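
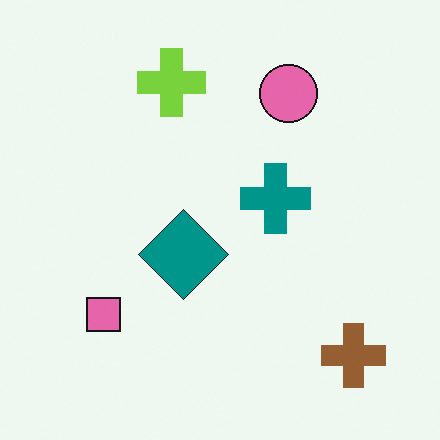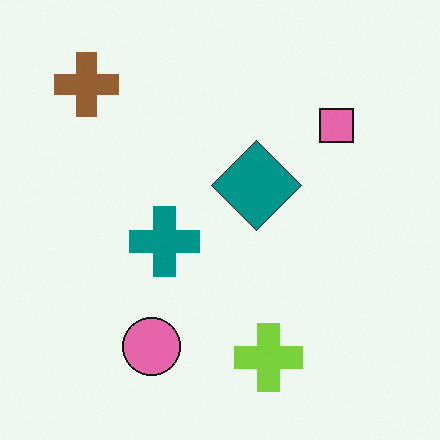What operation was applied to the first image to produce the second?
This is the original image rotated 180°.

The brown cross sits in the bottom-right of the first image and the top-left of the second — consistent with a whole-image 180° rotation.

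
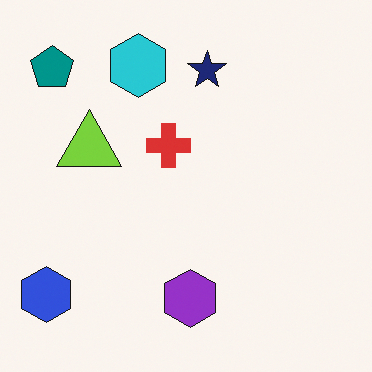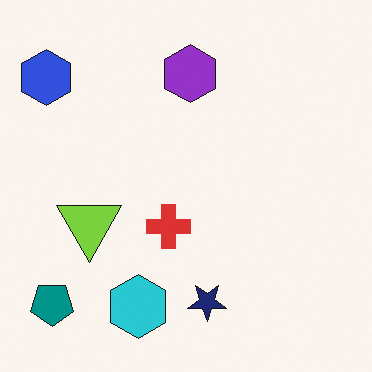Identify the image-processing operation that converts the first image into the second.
Flipped vertically (top ↔ bottom).

The cyan hexagon is in the top of the first image and the bottom of the second — shapes on opposite sides of the horizontal midline have swapped in a mirror flip.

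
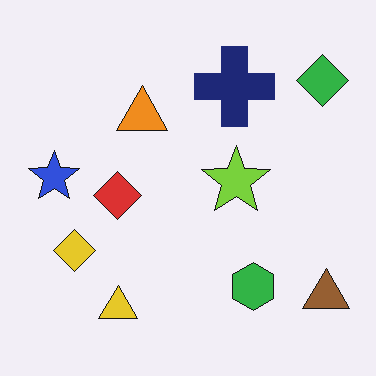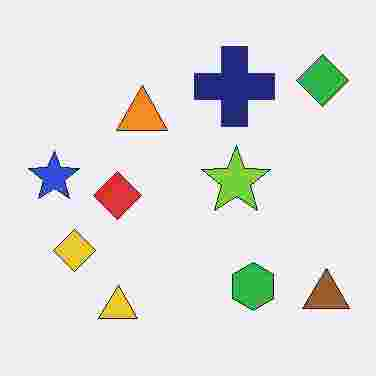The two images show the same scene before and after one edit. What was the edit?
The second image is the first heavily JPEG-compressed with obvious blocking artifacts.

Blocky 8×8 compression artifacts appear around shape edges and the flat background shows ringing — characteristic JPEG degradation.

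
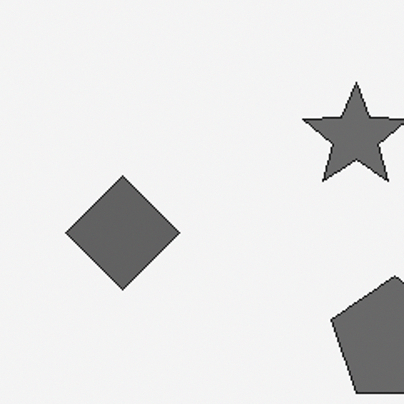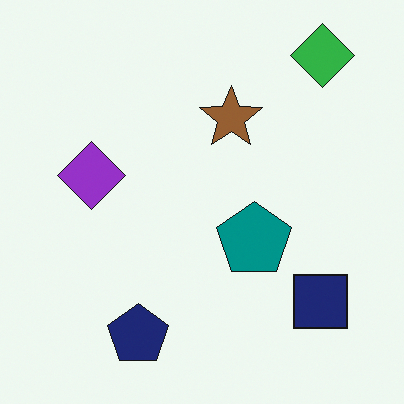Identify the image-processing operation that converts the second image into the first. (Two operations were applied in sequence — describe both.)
The first image is the second converted to grayscale, then cropped tightly and scaled back up.

All color is removed — every shape is now a shade of grey. The visible shapes are larger and the field of view is narrower; shapes near the original edges may be partly or wholly outside the frame — a crop-and-rescale.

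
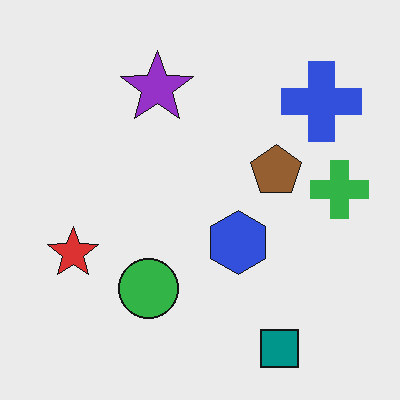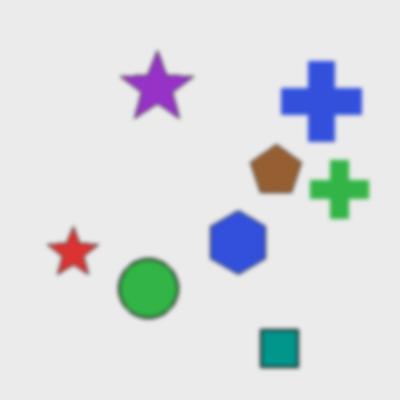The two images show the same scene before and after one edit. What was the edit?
The transformation is: slightly softened.

Shape edges and outlines are uniformly softened across the whole image.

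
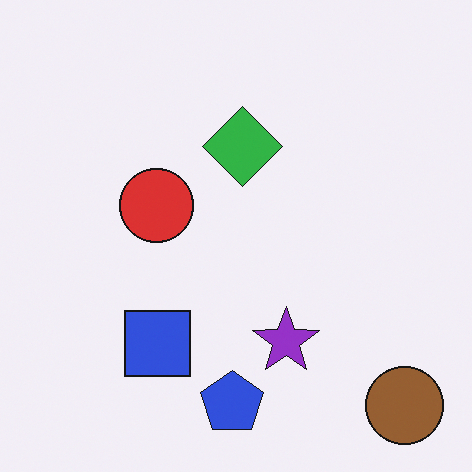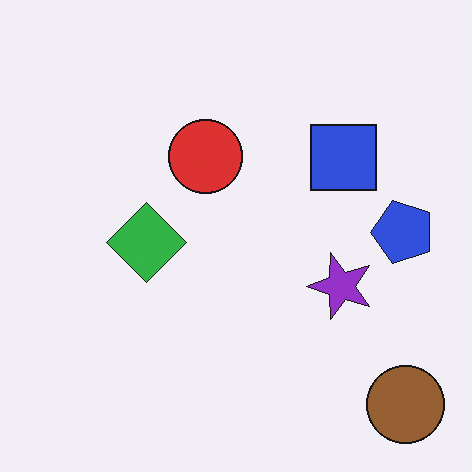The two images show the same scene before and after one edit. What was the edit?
This is the original image transposed (reflected across the top-left ↔ bottom-right diagonal).

Shapes have swapped their row and column positions — what was in the top-right is now in the bottom-left — a diagonal reflection.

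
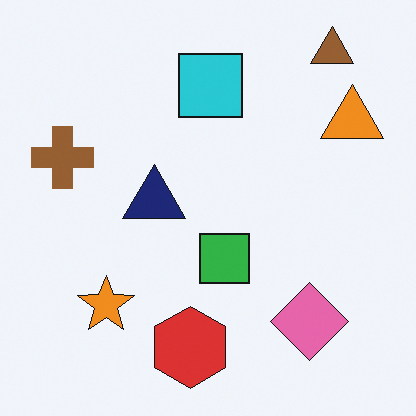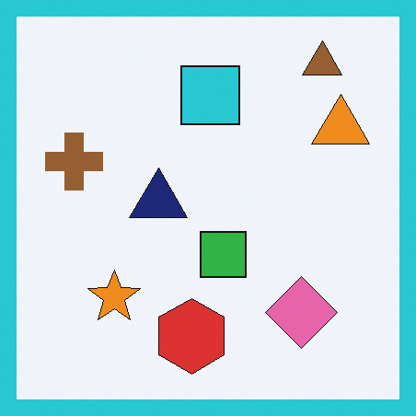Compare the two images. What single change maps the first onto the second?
The transformation is: framed with a cyan border.

A solid cyan frame runs around the edge of the second image, with the content slightly shrunk inside it.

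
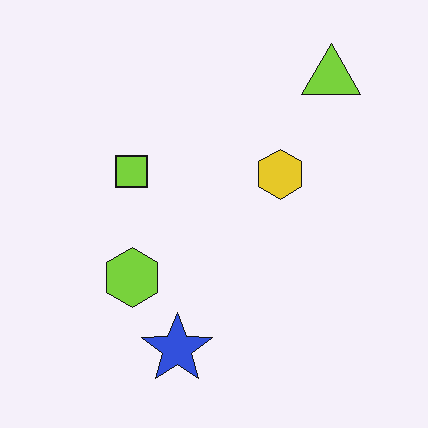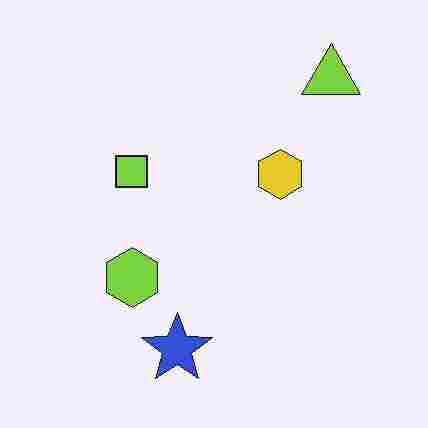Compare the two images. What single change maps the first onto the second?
It was degraded with heavy JPEG compression.

Blocky 8×8 compression artifacts appear around shape edges and the flat background shows ringing — characteristic JPEG degradation.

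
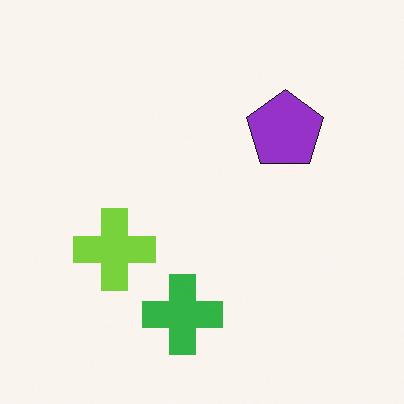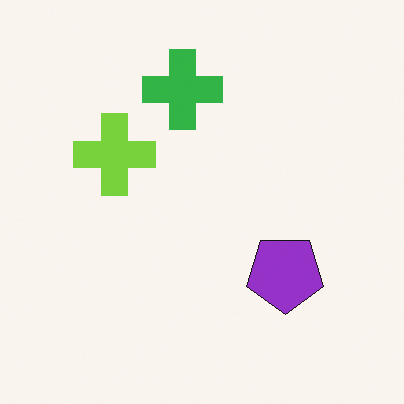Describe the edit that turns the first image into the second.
The second image is the first flipped vertically (top ↔ bottom).

The green cross is in the bottom of the first image and the top of the second — shapes on opposite sides of the horizontal midline have swapped in a mirror flip.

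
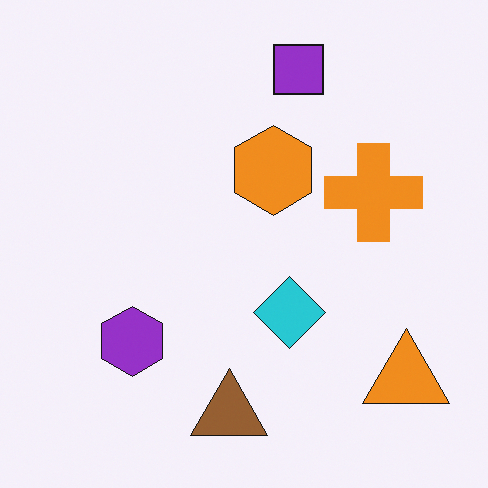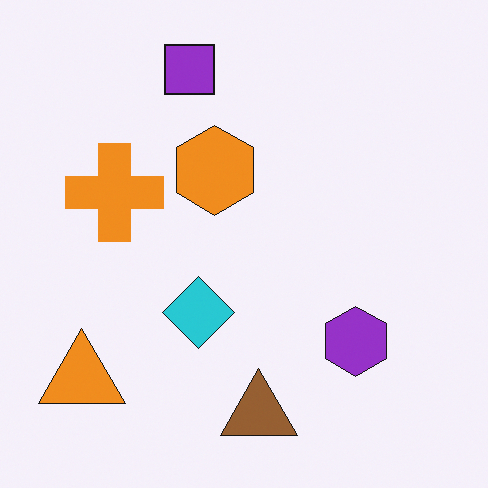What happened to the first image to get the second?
This is the original image flipped horizontally (left ↔ right).

The orange triangle is in the bottom-right of the first image and the bottom-left of the second — shapes on opposite sides of the vertical midline have swapped in a mirror flip.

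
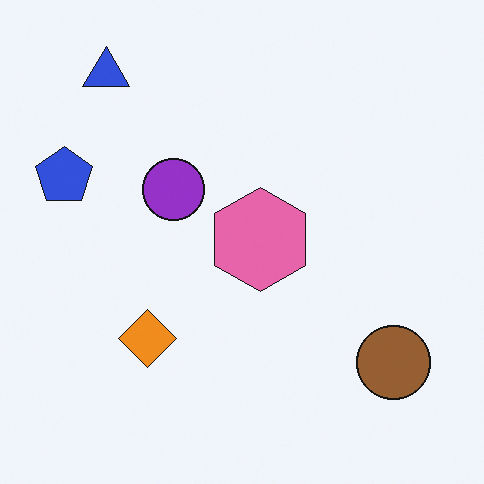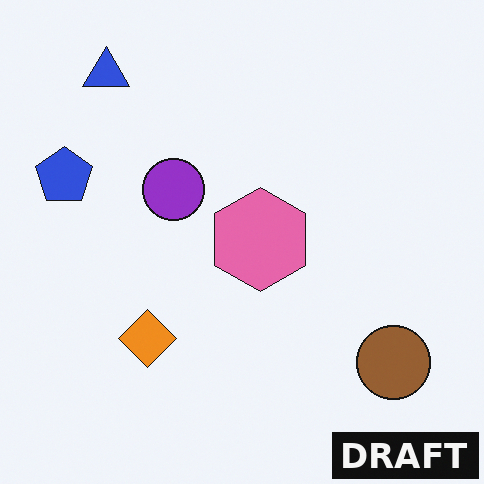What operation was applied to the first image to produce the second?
The second image is the first watermarked with the text "DRAFT" in the lower-right corner.

A dark label reading "DRAFT" appears in the lower-right corner.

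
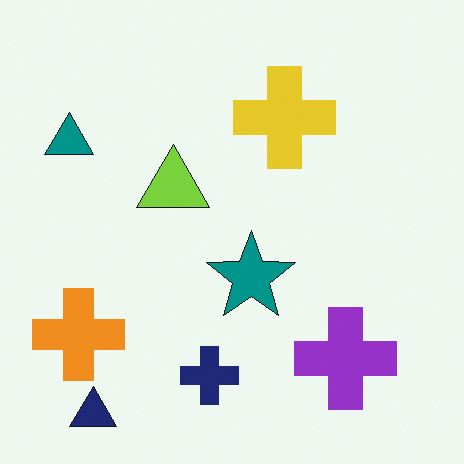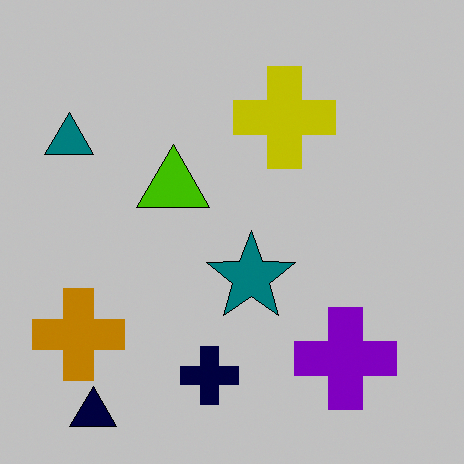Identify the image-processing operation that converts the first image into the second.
Heavily posterized to just a handful of flat colors.

Each flat color has snapped to a coarser quantized level — most visibly, the near-white background has dropped to a flat grey.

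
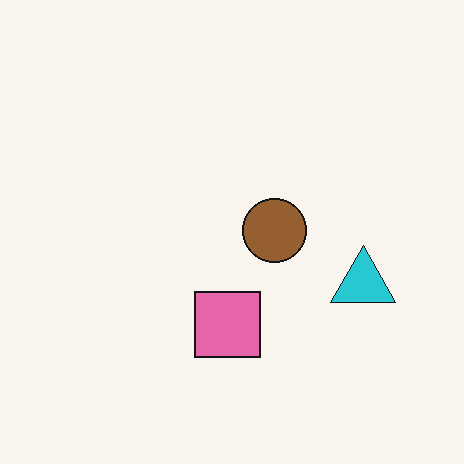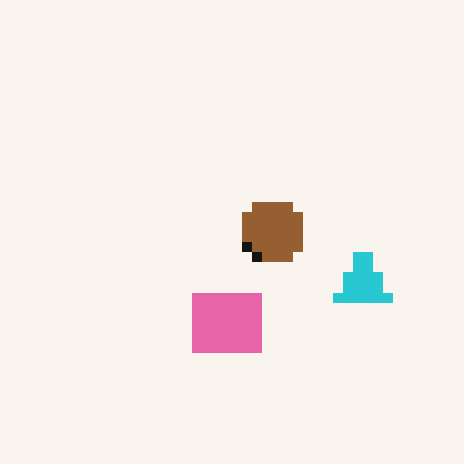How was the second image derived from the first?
This is the original image coarsely pixelated.

Shapes are reduced to large square blocks; fine edges and outlines are lost — a downscale-then-upscale (mosaic) effect.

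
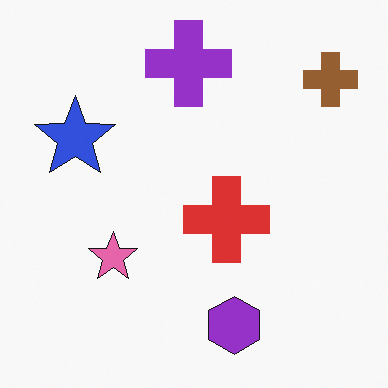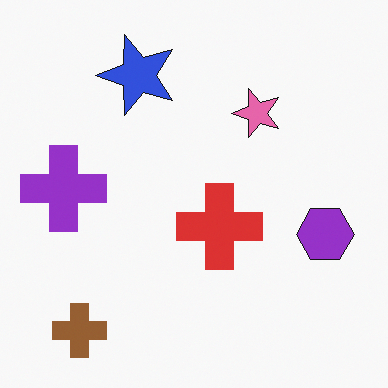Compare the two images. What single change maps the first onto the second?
Transposed (reflected across the top-left ↔ bottom-right diagonal).

Shapes have swapped their row and column positions — what was in the top-right is now in the bottom-left — a diagonal reflection.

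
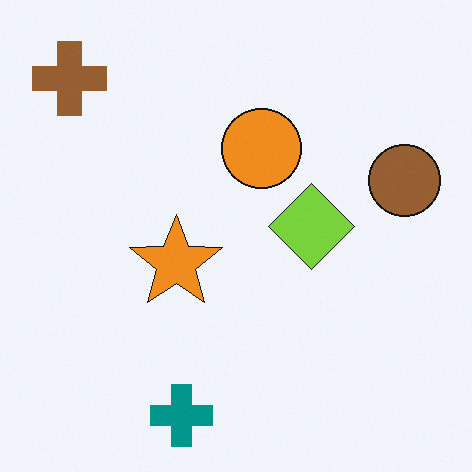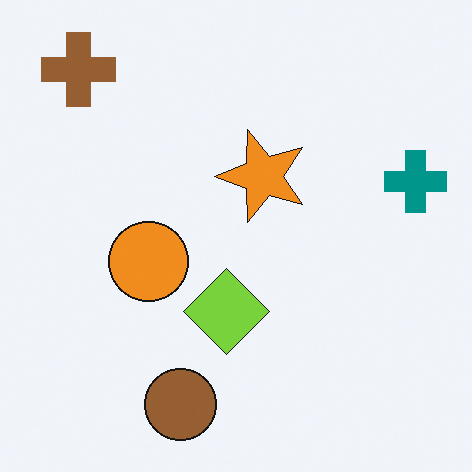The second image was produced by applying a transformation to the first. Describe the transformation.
Transposed (reflected across the top-left ↔ bottom-right diagonal).

Shapes have swapped their row and column positions — what was in the top-right is now in the bottom-left — a diagonal reflection.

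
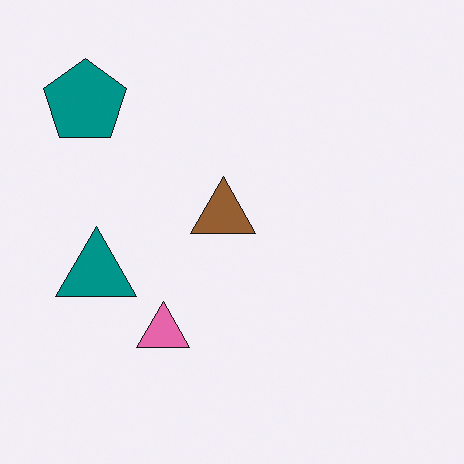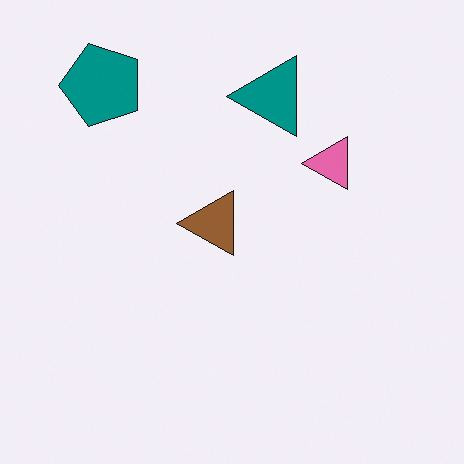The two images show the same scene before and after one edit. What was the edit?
The transformation is: transposed (reflected across the top-left ↔ bottom-right diagonal).

Shapes have swapped their row and column positions — what was in the top-right is now in the bottom-left — a diagonal reflection.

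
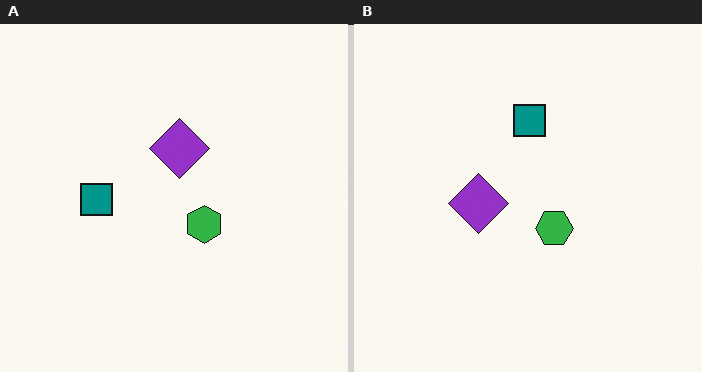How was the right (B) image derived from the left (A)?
It was transposed (reflected across the top-left ↔ bottom-right diagonal).

Shapes have swapped their row and column positions — what was in the top-right is now in the bottom-left — a diagonal reflection.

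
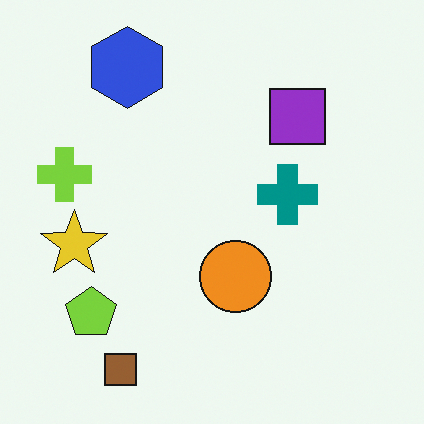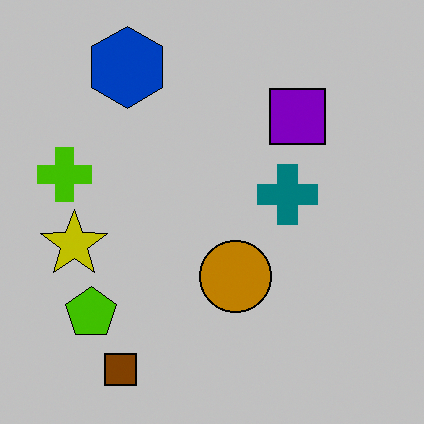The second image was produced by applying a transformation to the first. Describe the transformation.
The second image is the first aggressively posterized.

Each flat color has snapped to a coarser quantized level — most visibly, the near-white background has dropped to a flat grey.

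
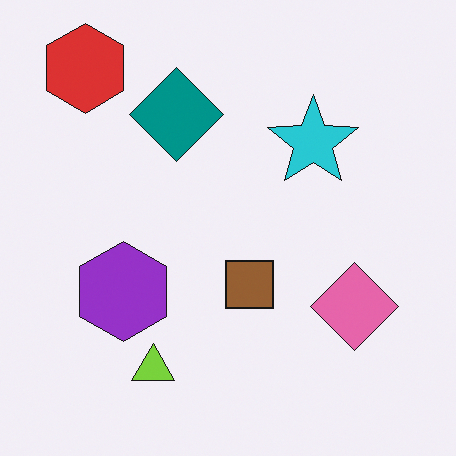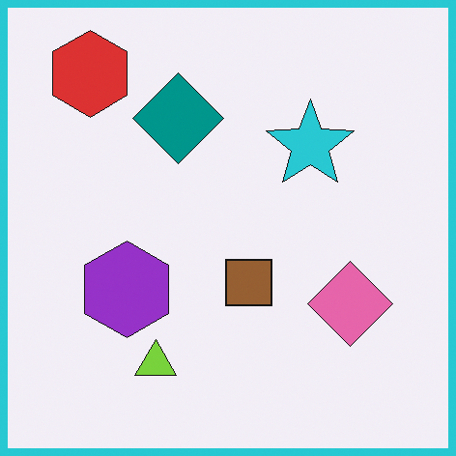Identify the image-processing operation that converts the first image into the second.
Framed with a cyan border.

A solid cyan frame runs around the edge of the second image, with the content slightly shrunk inside it.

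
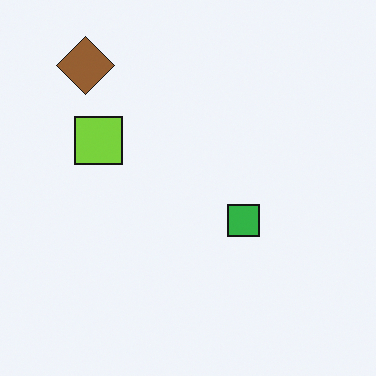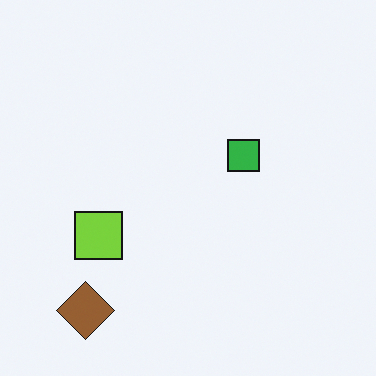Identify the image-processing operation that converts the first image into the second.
This is the original image flipped vertically (top ↔ bottom).

The brown diamond is in the top-left of the first image and the bottom-left of the second — shapes on opposite sides of the horizontal midline have swapped in a mirror flip.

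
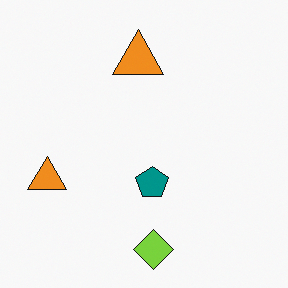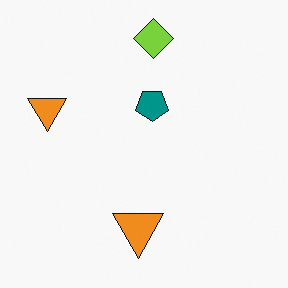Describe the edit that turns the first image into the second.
It was flipped vertically (top ↔ bottom).

The lime diamond is in the bottom of the first image and the top of the second — shapes on opposite sides of the horizontal midline have swapped in a mirror flip.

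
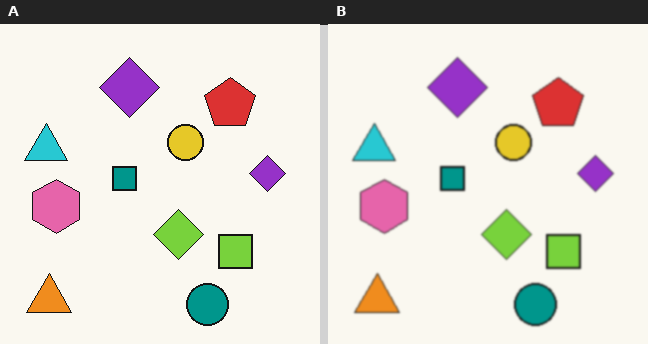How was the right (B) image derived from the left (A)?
Lightly blurred.

Shape edges and outlines are uniformly softened across the whole image.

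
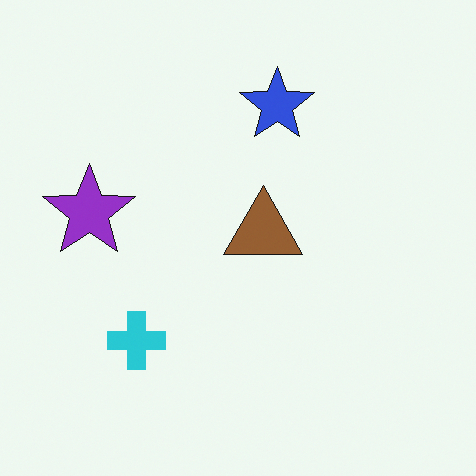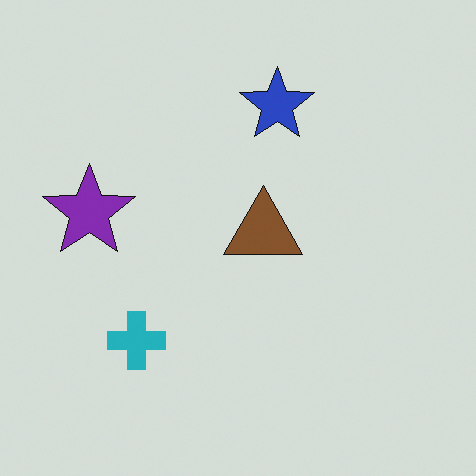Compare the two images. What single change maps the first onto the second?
The transformation is: darkened a little.

Every pixel — background and shapes alike — is uniformly darkened.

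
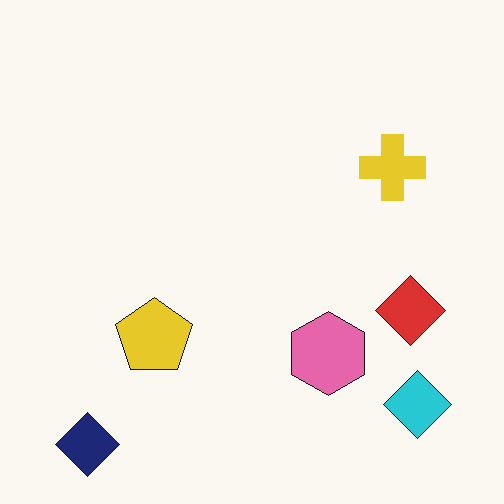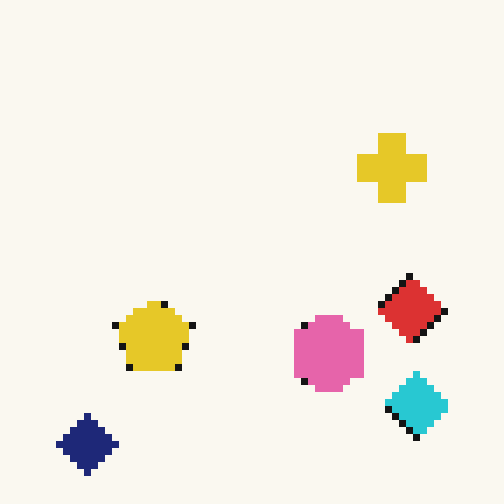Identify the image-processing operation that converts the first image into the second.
The image was pixelated into visible square blocks.

Shapes are reduced to large square blocks; fine edges and outlines are lost — a downscale-then-upscale (mosaic) effect.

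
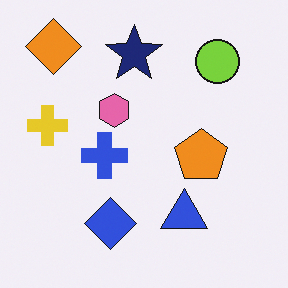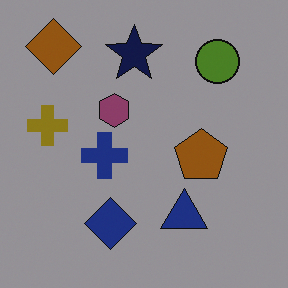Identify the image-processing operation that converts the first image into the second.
This is the original image darkened a lot.

Every pixel — background and shapes alike — is uniformly darkened.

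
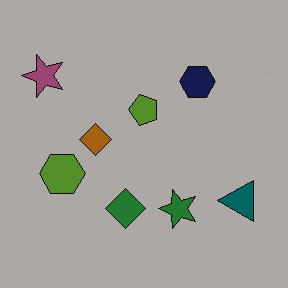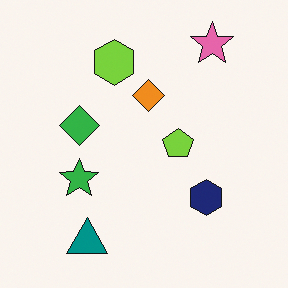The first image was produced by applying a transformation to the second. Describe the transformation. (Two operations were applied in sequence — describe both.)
The transformation is: rotated 90° counter-clockwise, then darkened a lot.

The pink star sits in the top-right of the second image and the top-left of the first — consistent with a whole-image 90° counter-clockwise rotation. Every pixel — background and shapes alike — is uniformly darkened.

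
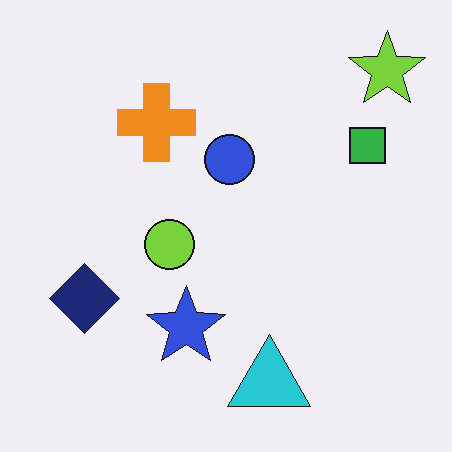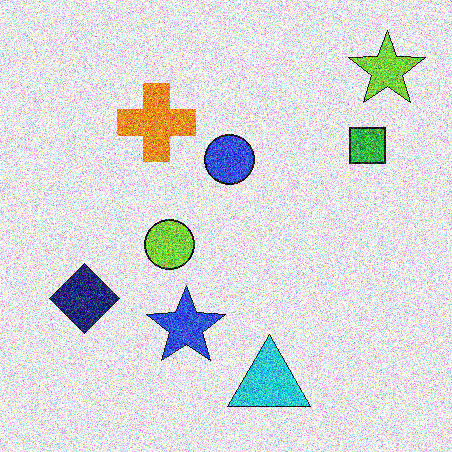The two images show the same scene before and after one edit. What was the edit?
It was degraded with strong gaussian noise.

Random speckle covers the whole image, including the flat background.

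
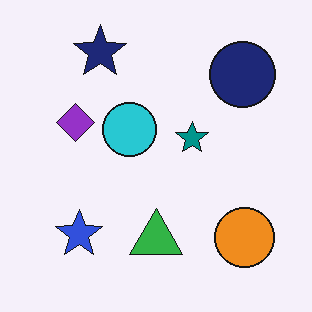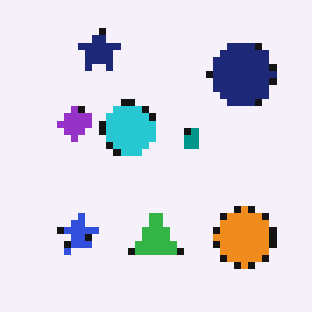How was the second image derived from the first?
This is the original image pixelated into visible square blocks.

Shapes are reduced to large square blocks; fine edges and outlines are lost — a downscale-then-upscale (mosaic) effect.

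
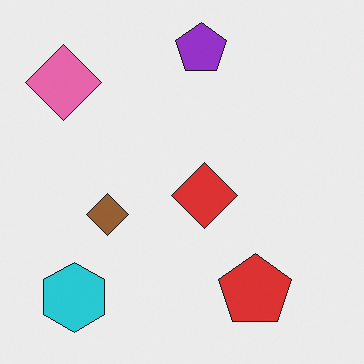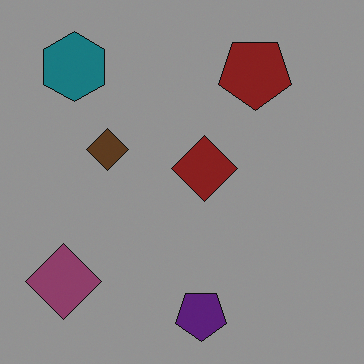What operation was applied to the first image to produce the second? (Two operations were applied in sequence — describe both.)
Flipped vertically (top ↔ bottom), then noticeably darkened.

The purple pentagon is in the top of the first image and the bottom of the second — shapes on opposite sides of the horizontal midline have swapped in a mirror flip. Every pixel — background and shapes alike — is uniformly darkened.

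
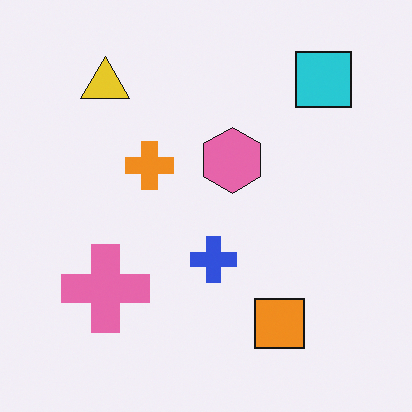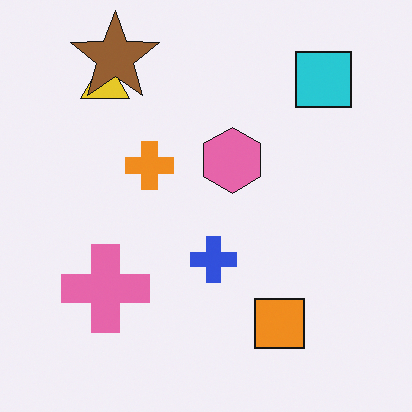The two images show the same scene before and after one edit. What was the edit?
This is the original image overlaid with an additional brown star.

A brown star appears in the second image that is absent from the first.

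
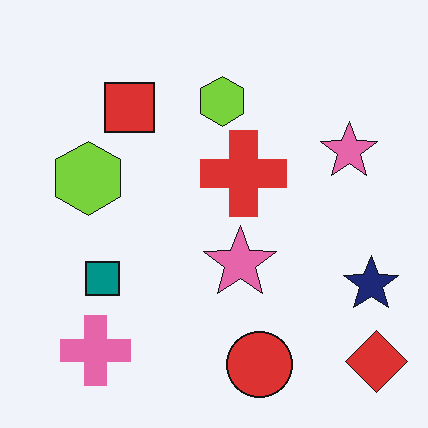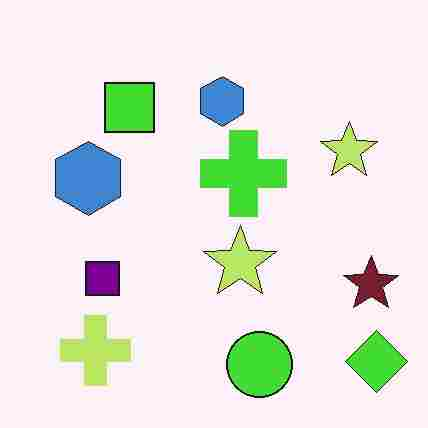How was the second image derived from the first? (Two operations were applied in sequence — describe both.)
It was hue-shifted through roughly a third of the color wheel, then degraded with heavy JPEG compression.

Every shape's color has rotated by the same amount around the hue wheel — a uniform hue shift. Blocky 8×8 compression artifacts appear around shape edges and the flat background shows ringing — characteristic JPEG degradation.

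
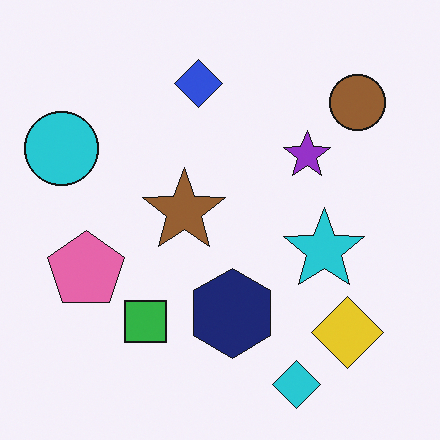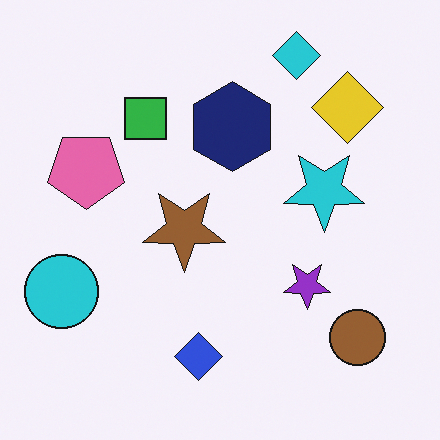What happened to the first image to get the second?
This is the original image flipped vertically (top ↔ bottom).

The cyan diamond is in the bottom-right of the first image and the top-right of the second — shapes on opposite sides of the horizontal midline have swapped in a mirror flip.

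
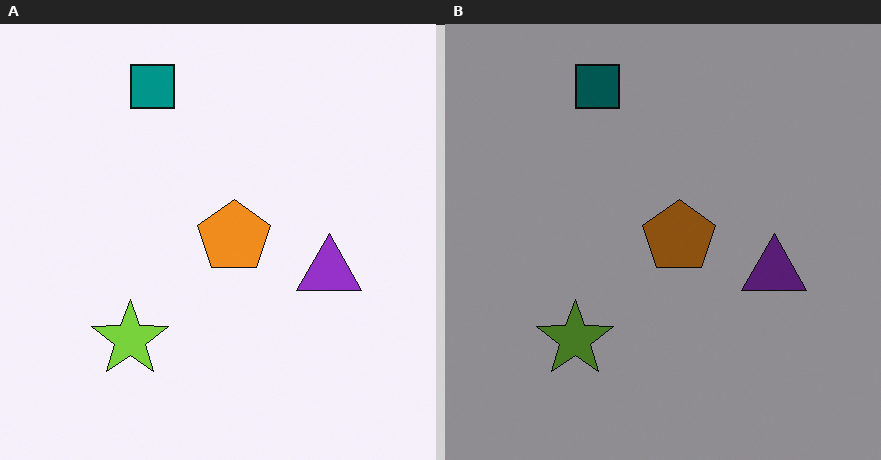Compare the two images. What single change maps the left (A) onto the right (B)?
Noticeably darkened.

Every pixel — background and shapes alike — is uniformly darkened.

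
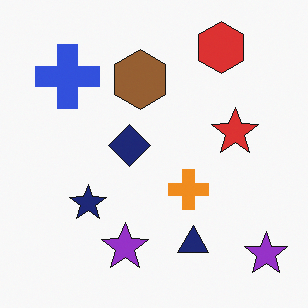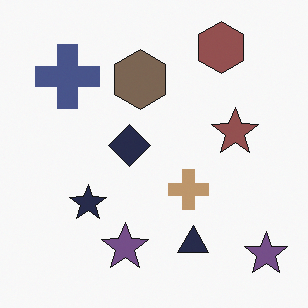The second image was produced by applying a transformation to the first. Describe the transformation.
It was heavily desaturated.

All colors are more muted and greyish — a global saturation change.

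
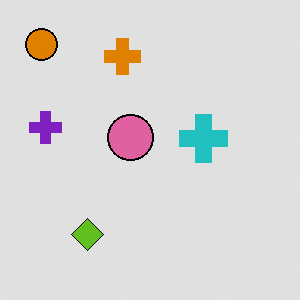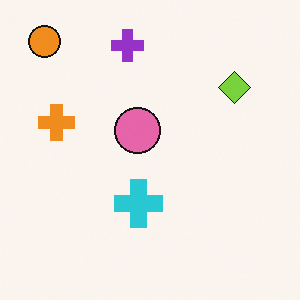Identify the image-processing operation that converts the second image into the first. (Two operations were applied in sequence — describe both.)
The image was transposed (reflected across the top-left ↔ bottom-right diagonal), then posterized to a reduced palette.

Shapes have swapped their row and column positions — what was in the top-right is now in the bottom-left — a diagonal reflection. Each flat color has snapped to a coarser quantized level — most visibly, the near-white background has dropped to a flat grey.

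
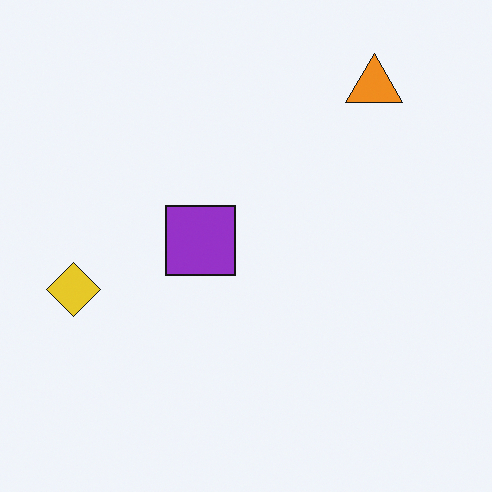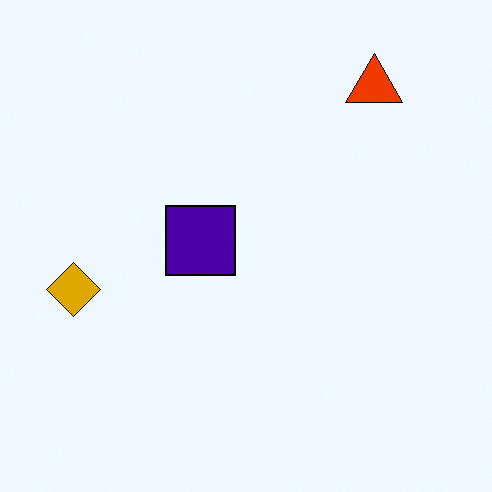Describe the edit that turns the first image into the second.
This is the original image given much higher contrast.

Tones are pushed away from mid-grey across the whole image — a global contrast change.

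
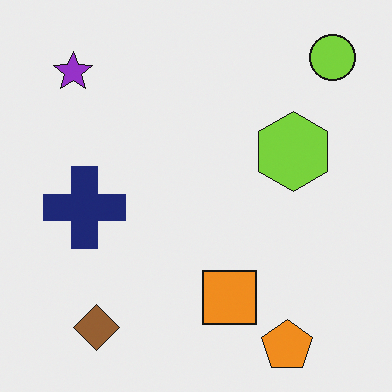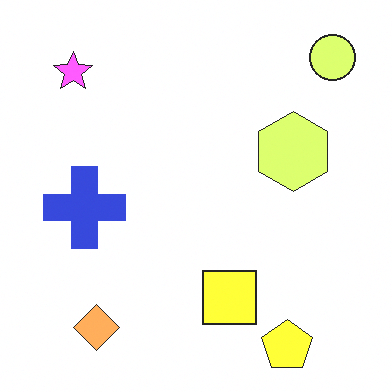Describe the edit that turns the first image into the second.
The second image is the first substantially brightened.

Every pixel — background and shapes alike — is uniformly brightened.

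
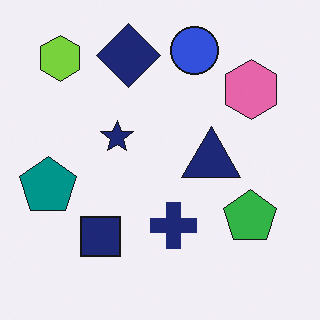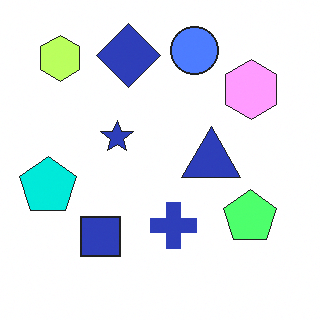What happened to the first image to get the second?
It was substantially brightened.

Every pixel — background and shapes alike — is uniformly brightened.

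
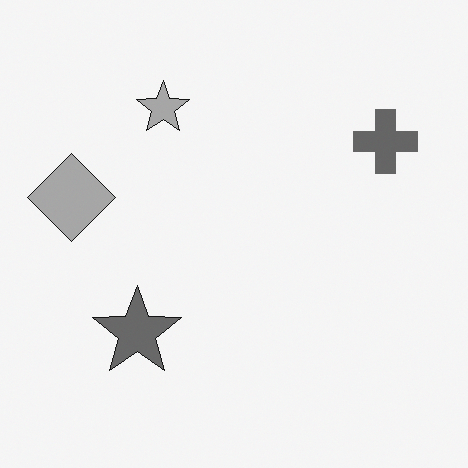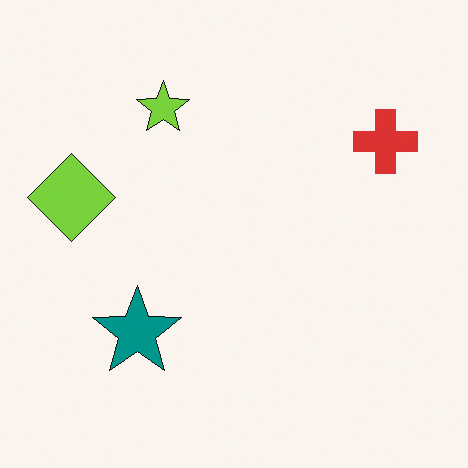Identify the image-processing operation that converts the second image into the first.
Converted to grayscale.

All color is removed — every shape is now a shade of grey.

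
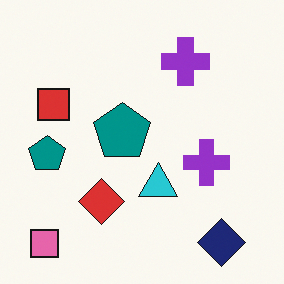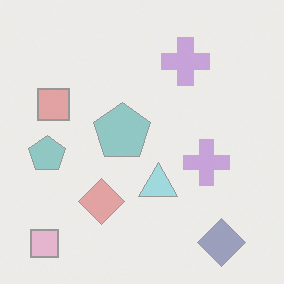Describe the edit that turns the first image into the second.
It was given much lower contrast.

Tones are pushed toward mid-grey across the whole image — a global contrast change.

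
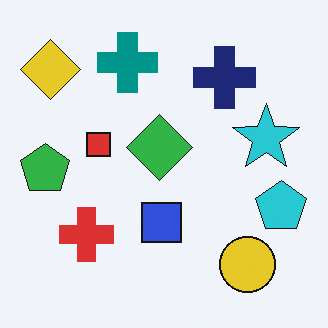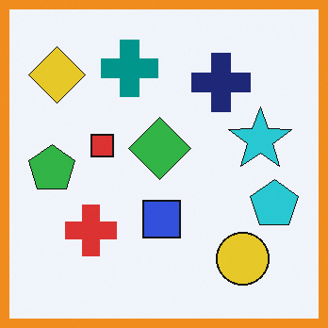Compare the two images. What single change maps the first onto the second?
Framed with a orange border.

A solid orange frame runs around the edge of the second image, with the content slightly shrunk inside it.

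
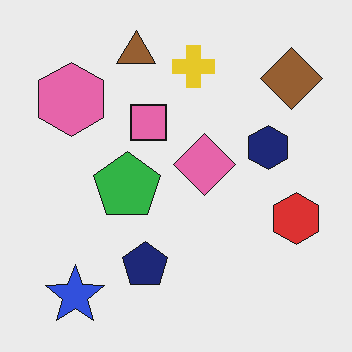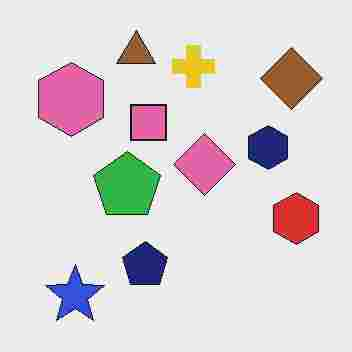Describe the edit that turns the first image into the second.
Heavily JPEG-compressed with obvious blocking artifacts.

Blocky 8×8 compression artifacts appear around shape edges and the flat background shows ringing — characteristic JPEG degradation.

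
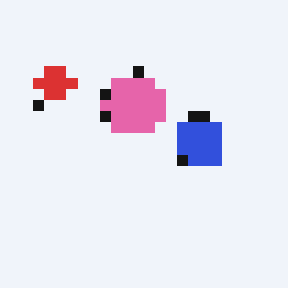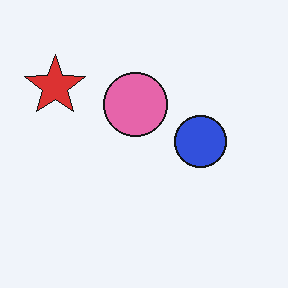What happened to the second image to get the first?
The transformation is: coarsely pixelated.

Shapes are reduced to large square blocks; fine edges and outlines are lost — a downscale-then-upscale (mosaic) effect.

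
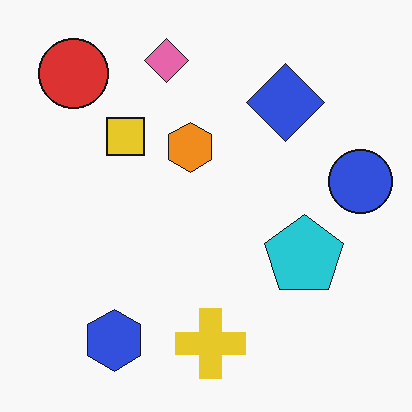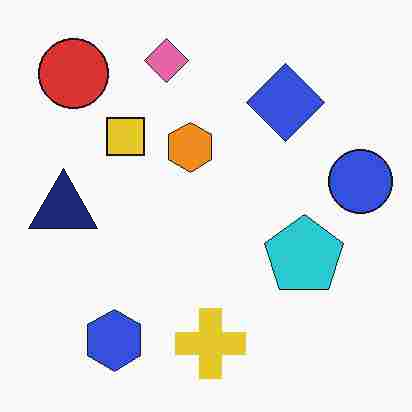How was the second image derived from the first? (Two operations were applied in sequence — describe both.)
The image was heavily JPEG-compressed with obvious blocking artifacts, then overlaid with an additional navy triangle.

Blocky 8×8 compression artifacts appear around shape edges and the flat background shows ringing — characteristic JPEG degradation. A navy triangle appears in the second image that is absent from the first.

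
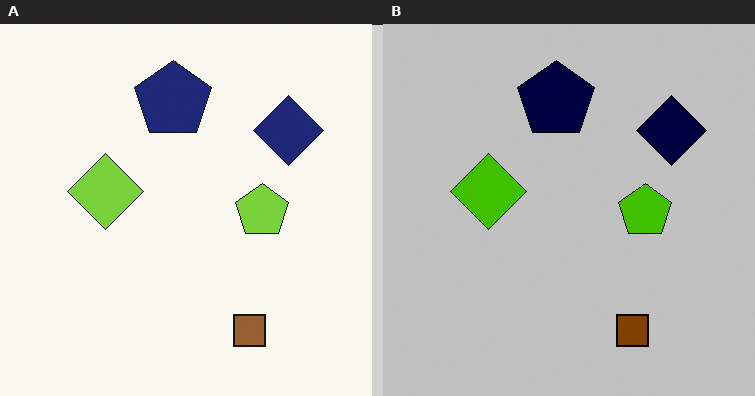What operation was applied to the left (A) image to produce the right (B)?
Aggressively posterized.

Each flat color has snapped to a coarser quantized level — most visibly, the near-white background has dropped to a flat grey.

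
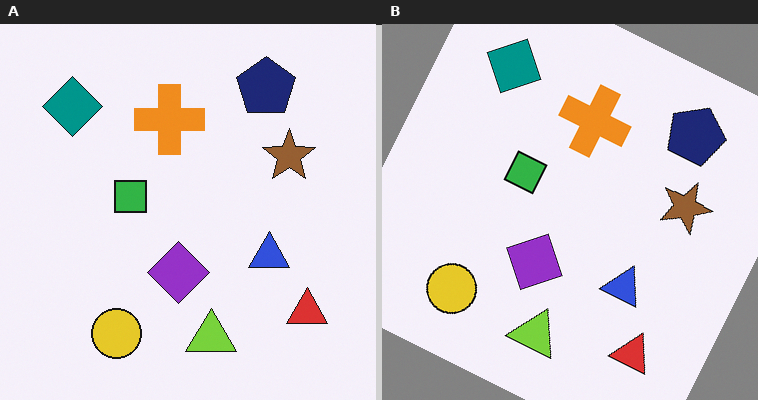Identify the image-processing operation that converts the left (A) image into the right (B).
The right (B) image is the left (A) rotated clockwise by a clearly visible amount.

Every shape is tilted by the same angle and the image corners show triangular fill wedges — a whole-image rotation by a non-right angle.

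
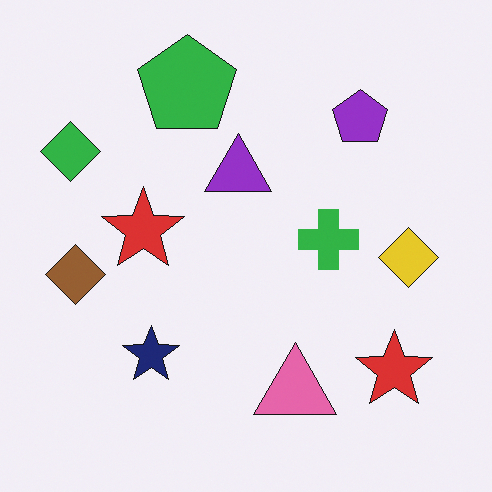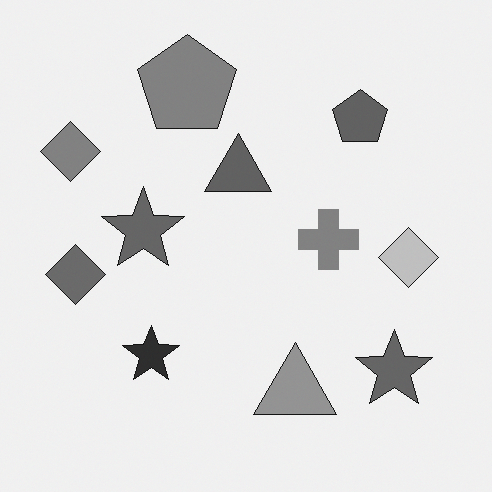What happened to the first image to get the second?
It was converted to grayscale.

All color is removed — every shape is now a shade of grey.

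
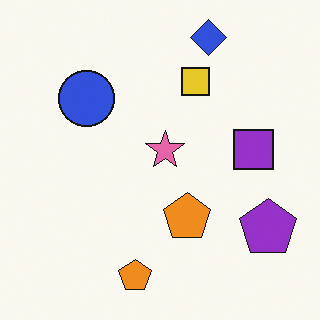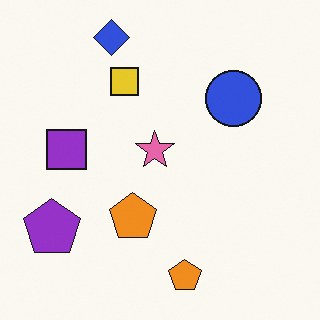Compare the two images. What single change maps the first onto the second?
The second image is the first flipped horizontally (left ↔ right).

The purple pentagon is in the bottom-right of the first image and the bottom-left of the second — shapes on opposite sides of the vertical midline have swapped in a mirror flip.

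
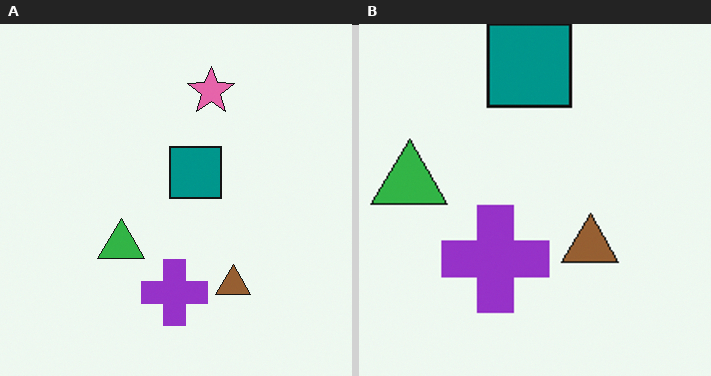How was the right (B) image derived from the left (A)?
The transformation is: cropped tightly and scaled back up.

The visible shapes are larger and the field of view is narrower; shapes near the original edges may be partly or wholly outside the frame — a crop-and-rescale.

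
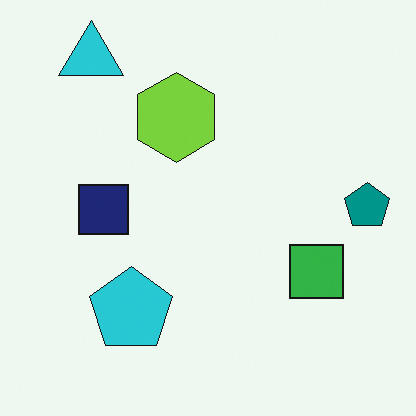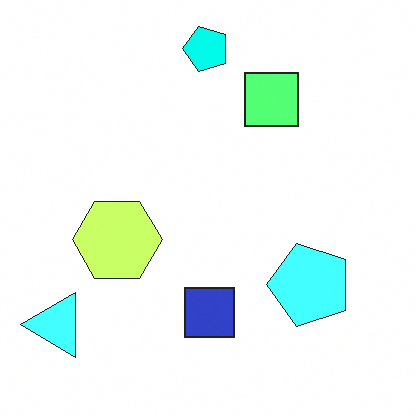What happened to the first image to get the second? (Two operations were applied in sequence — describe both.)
It was rotated 90° counter-clockwise, then substantially brightened.

The cyan triangle sits in the top-left of the first image and the bottom-left of the second — consistent with a whole-image 90° counter-clockwise rotation. Every pixel — background and shapes alike — is uniformly brightened.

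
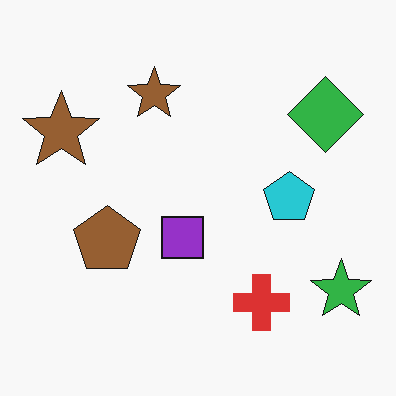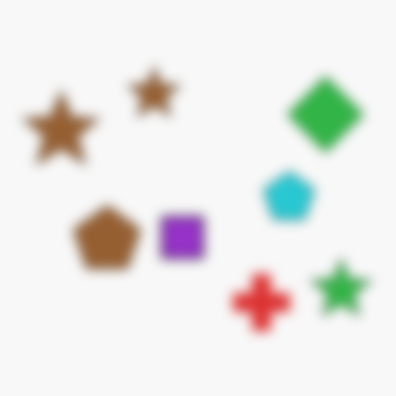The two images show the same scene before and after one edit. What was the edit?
The second image is the first heavily blurred.

Shape edges and outlines are uniformly softened across the whole image.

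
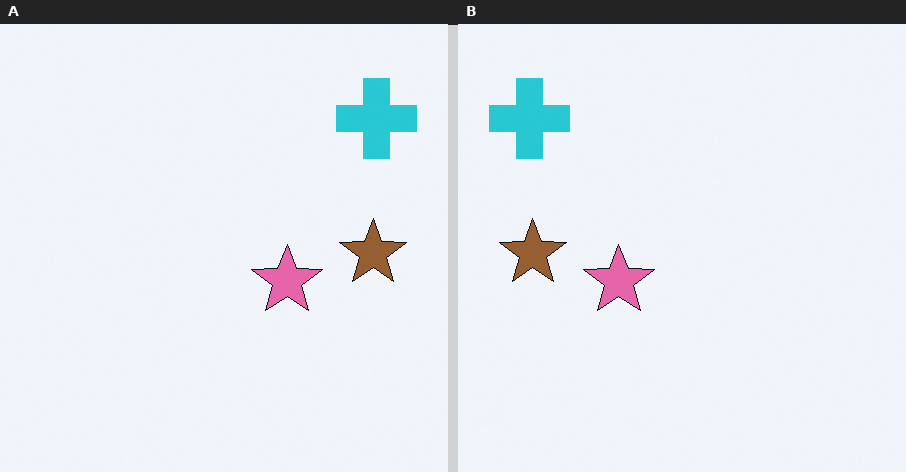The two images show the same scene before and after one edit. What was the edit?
The transformation is: flipped horizontally (left ↔ right).

The cyan cross is in the top-right of the left (A) image and the top-left of the right (B) — shapes on opposite sides of the vertical midline have swapped in a mirror flip.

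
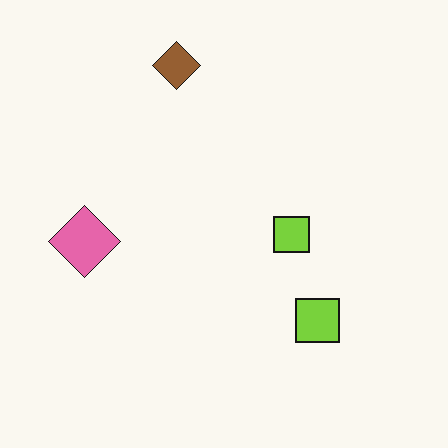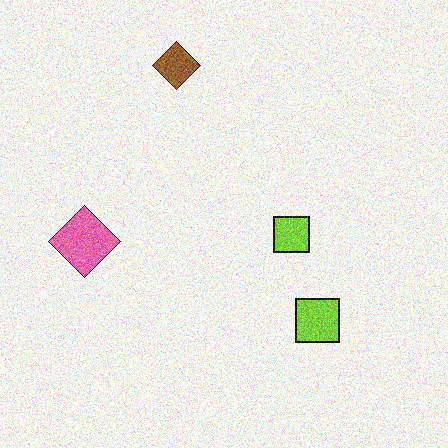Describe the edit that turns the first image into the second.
The second image is the first degraded with moderate additive noise.

Random speckle covers the whole image, including the flat background.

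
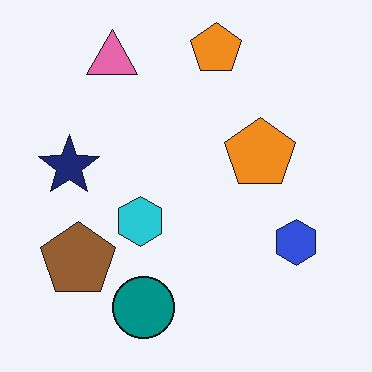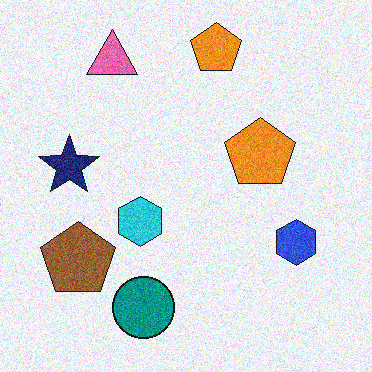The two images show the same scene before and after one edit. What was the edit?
The transformation is: degraded with visible gaussian noise.

Random speckle covers the whole image, including the flat background.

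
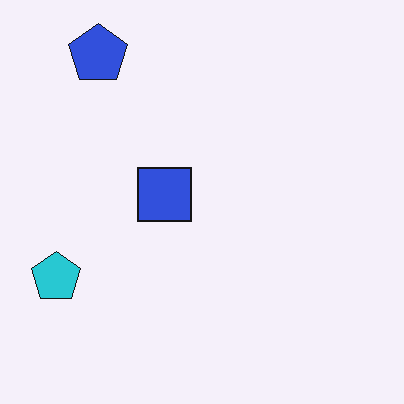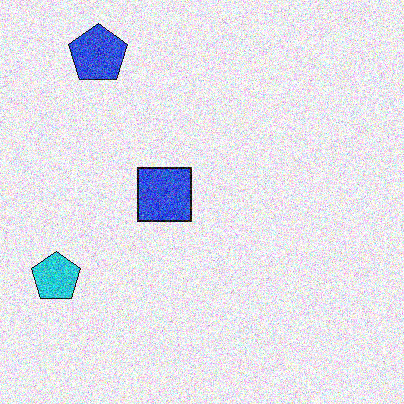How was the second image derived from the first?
Degraded with strong gaussian noise.

Random speckle covers the whole image, including the flat background.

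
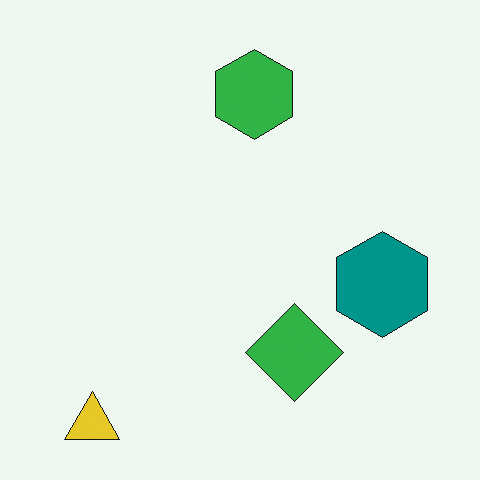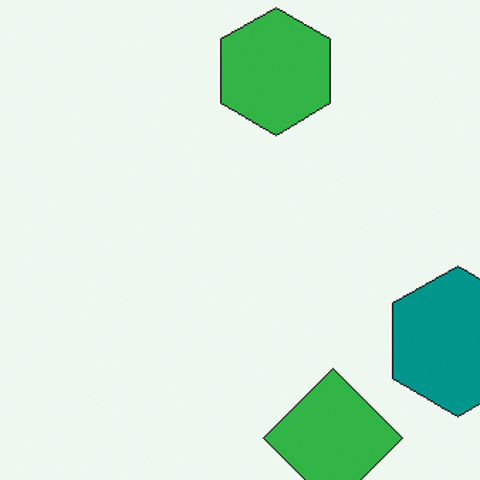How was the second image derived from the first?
The transformation is: cropped to a modestly smaller region and rescaled.

The visible shapes are larger and the field of view is narrower; shapes near the original edges may be partly or wholly outside the frame — a crop-and-rescale.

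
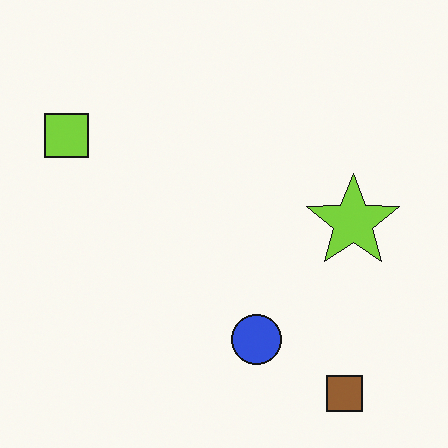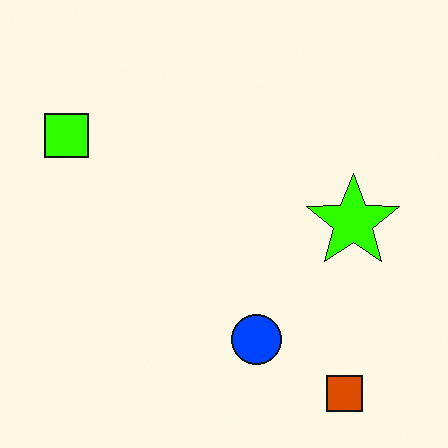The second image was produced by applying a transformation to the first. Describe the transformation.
The transformation is: heavily oversaturated.

All colors are more vivid — a global saturation change.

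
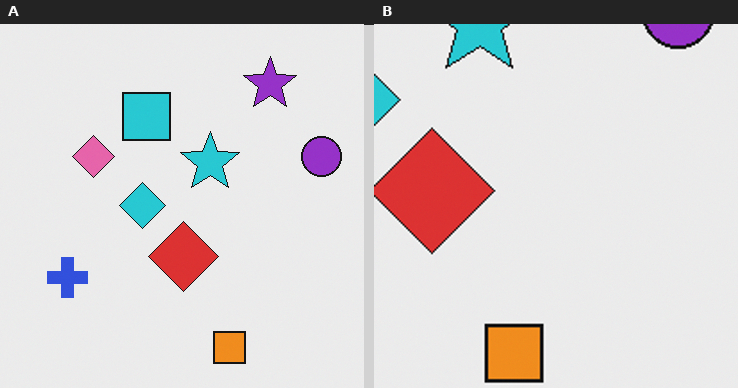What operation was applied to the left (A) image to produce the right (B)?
Cropped tightly and scaled back up.

The visible shapes are larger and the field of view is narrower; shapes near the original edges may be partly or wholly outside the frame — a crop-and-rescale.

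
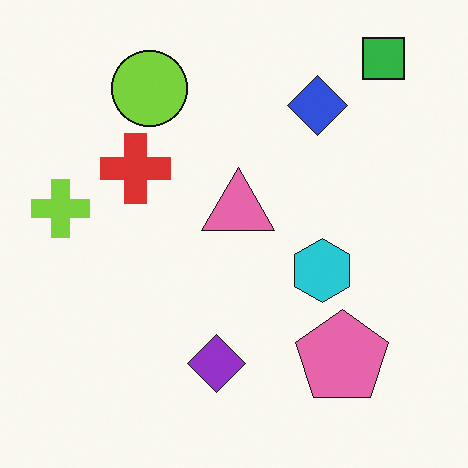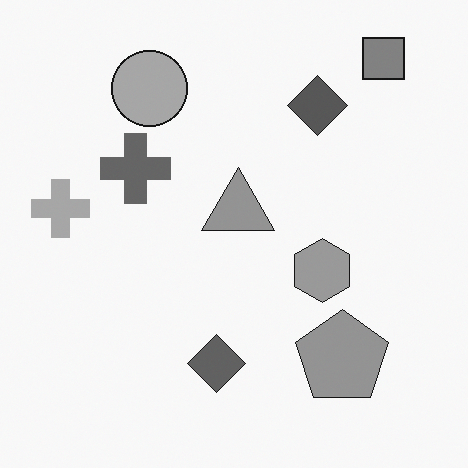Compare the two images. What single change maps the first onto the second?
The image was converted to grayscale.

All color is removed — every shape is now a shade of grey.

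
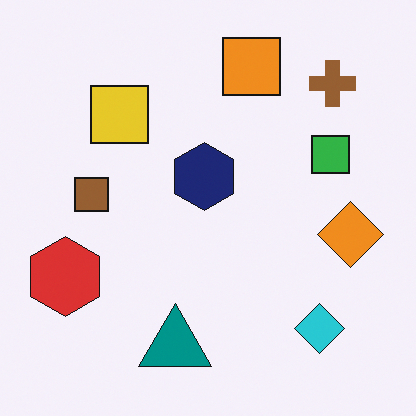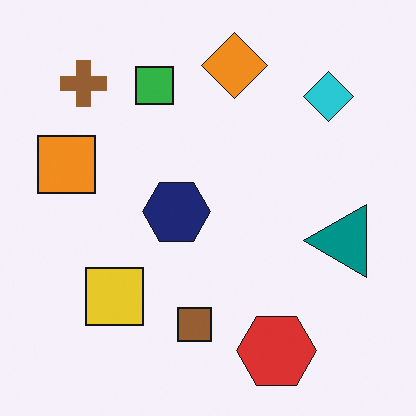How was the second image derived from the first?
Rotated 90° counter-clockwise.

The brown cross sits in the top-right of the first image and the top-left of the second — consistent with a whole-image 90° counter-clockwise rotation.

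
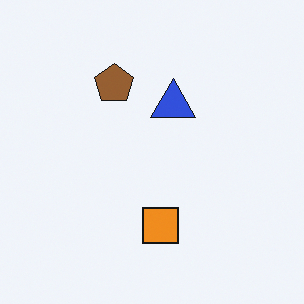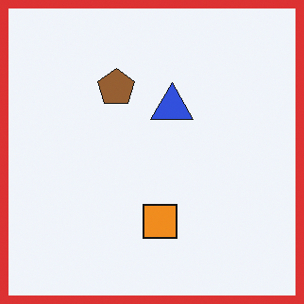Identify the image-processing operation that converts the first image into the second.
The transformation is: framed with a red border.

A solid red frame runs around the edge of the second image, with the content slightly shrunk inside it.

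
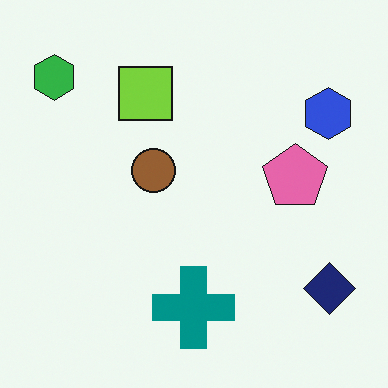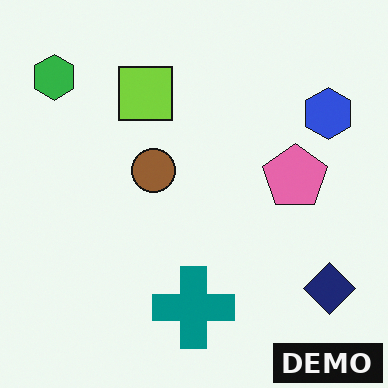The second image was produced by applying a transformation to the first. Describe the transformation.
It was watermarked with the text "DEMO" in the lower-right corner.

A dark label reading "DEMO" appears in the lower-right corner.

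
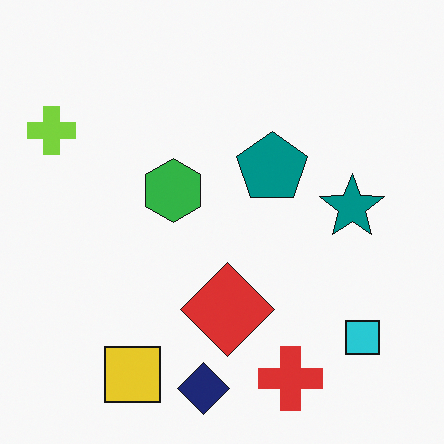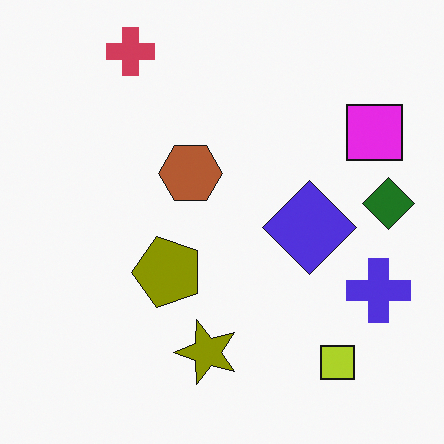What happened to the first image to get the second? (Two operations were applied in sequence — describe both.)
It was hue-shifted by a large amount, then transposed (reflected across the top-left ↔ bottom-right diagonal).

Every shape's color has rotated by the same amount around the hue wheel — a uniform hue shift. Shapes have swapped their row and column positions — what was in the top-right is now in the bottom-left — a diagonal reflection.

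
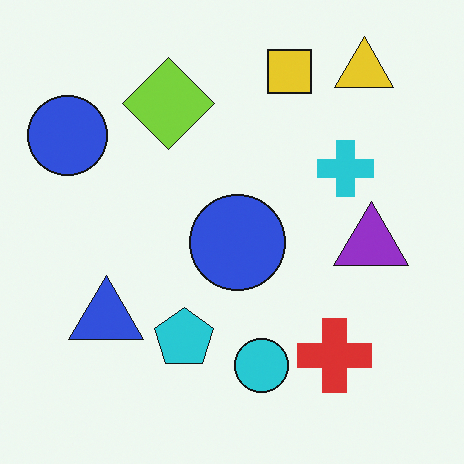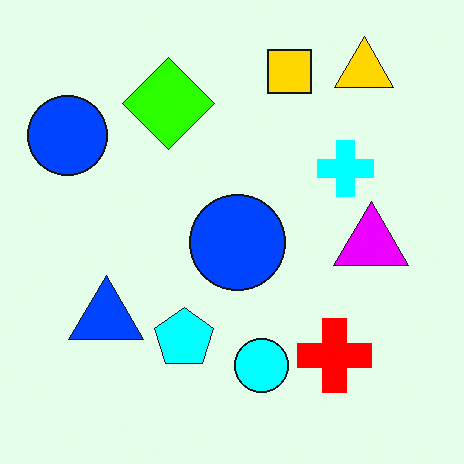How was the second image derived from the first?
This is the original image made much more vivid (saturation change).

All colors are more vivid — a global saturation change.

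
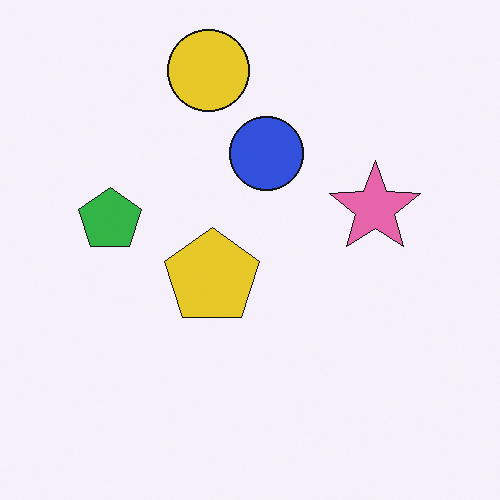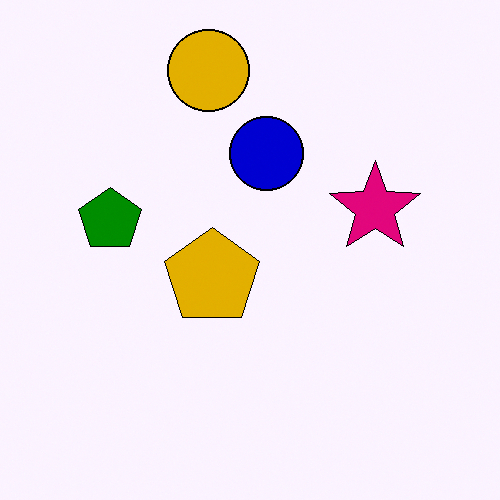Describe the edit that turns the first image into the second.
The image was boosted in contrast.

Tones are pushed away from mid-grey across the whole image — a global contrast change.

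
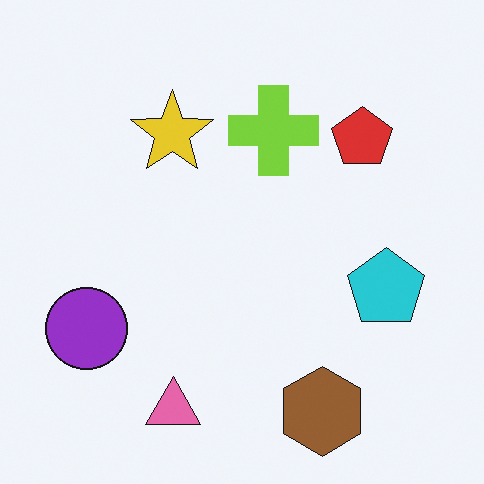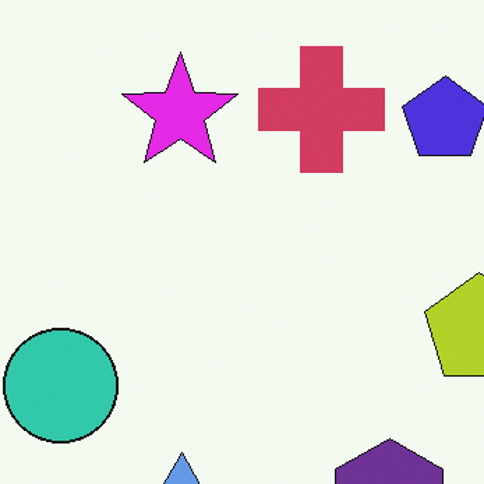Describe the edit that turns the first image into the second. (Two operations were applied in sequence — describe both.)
It was cropped to a modestly smaller region and rescaled, then hue-shifted through roughly half the color wheel.

The visible shapes are larger and the field of view is narrower; shapes near the original edges may be partly or wholly outside the frame — a crop-and-rescale. Every shape's color has rotated by the same amount around the hue wheel — a uniform hue shift.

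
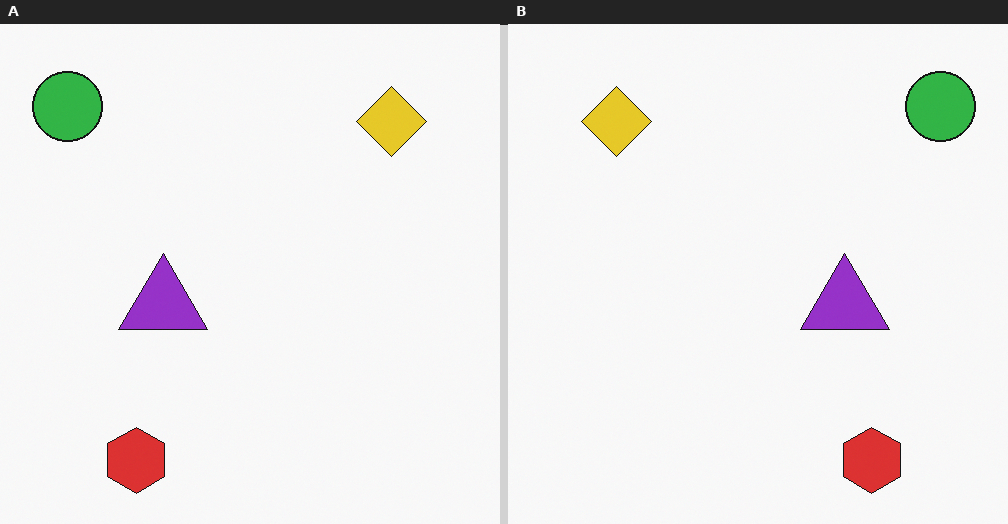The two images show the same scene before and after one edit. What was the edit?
The image was flipped horizontally (left ↔ right).

The green circle is in the top-left of the left (A) image and the top-right of the right (B) — shapes on opposite sides of the vertical midline have swapped in a mirror flip.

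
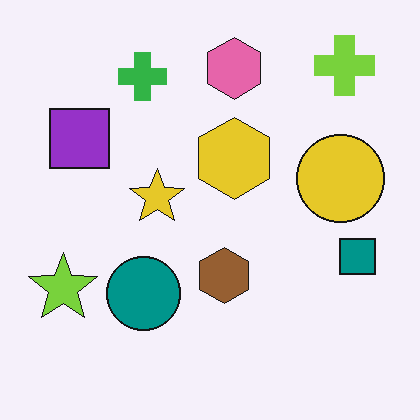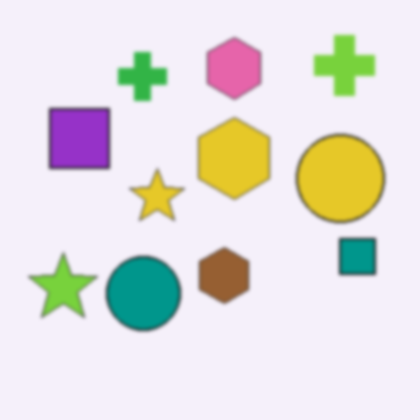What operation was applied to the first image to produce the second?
Lightly blurred.

Shape edges and outlines are uniformly softened across the whole image.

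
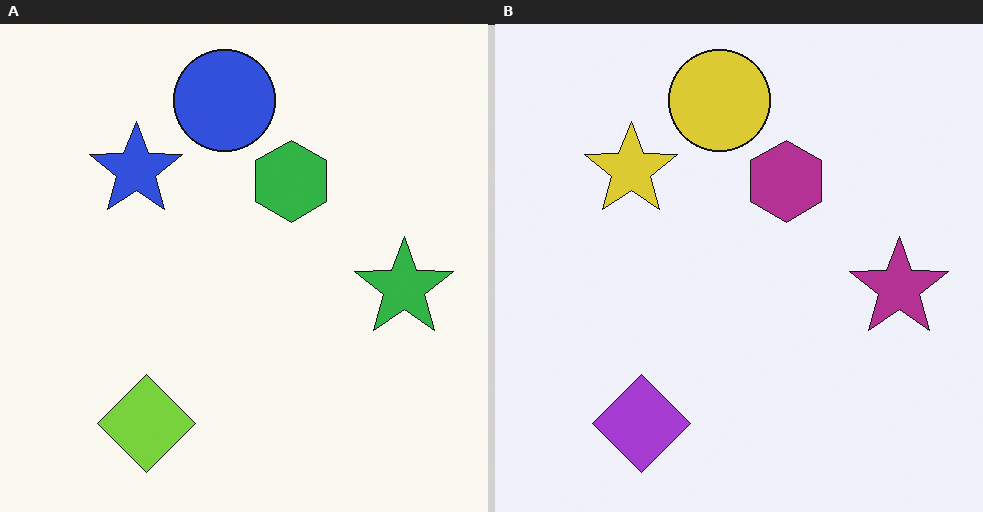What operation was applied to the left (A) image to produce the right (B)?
The image was hue-shifted by a large amount.

Every shape's color has rotated by the same amount around the hue wheel — a uniform hue shift.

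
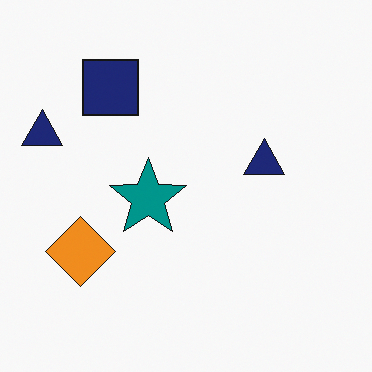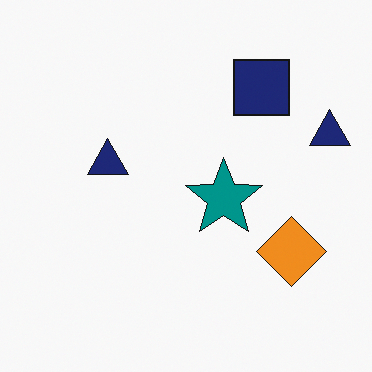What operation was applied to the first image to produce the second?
The image was flipped horizontally (left ↔ right).

The orange diamond is in the bottom-left of the first image and the bottom-right of the second — shapes on opposite sides of the vertical midline have swapped in a mirror flip.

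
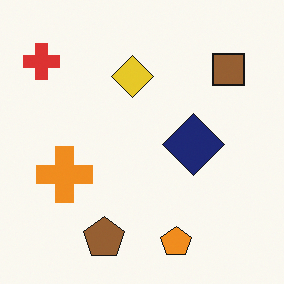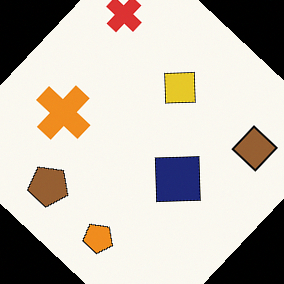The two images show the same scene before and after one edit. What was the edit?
The second image is the first rotated clockwise by a large amount — several tens of degrees.

Every shape is tilted by the same angle and the image corners show triangular fill wedges — a whole-image rotation by a non-right angle.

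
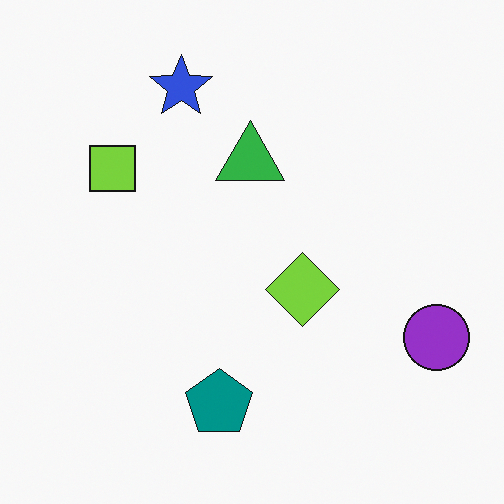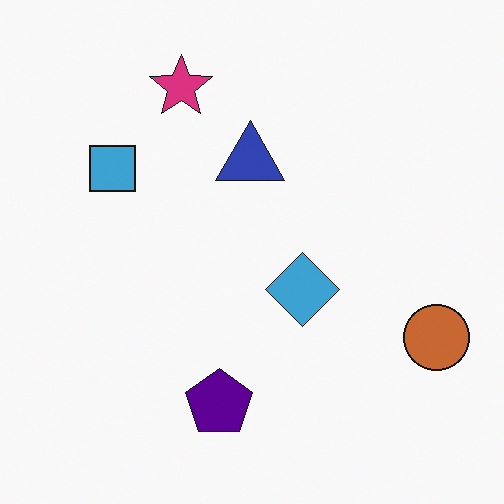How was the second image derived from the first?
The transformation is: hue-shifted through roughly a third of the color wheel.

Every shape's color has rotated by the same amount around the hue wheel — a uniform hue shift.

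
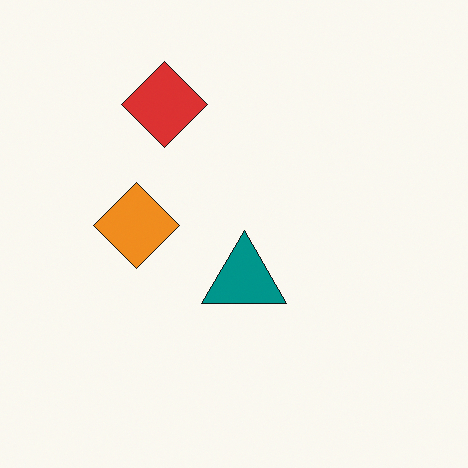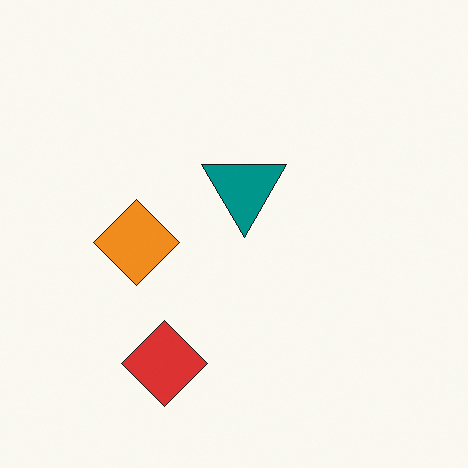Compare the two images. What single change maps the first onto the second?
Flipped vertically (top ↔ bottom).

The red diamond is in the top of the first image and the bottom of the second — shapes on opposite sides of the horizontal midline have swapped in a mirror flip.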